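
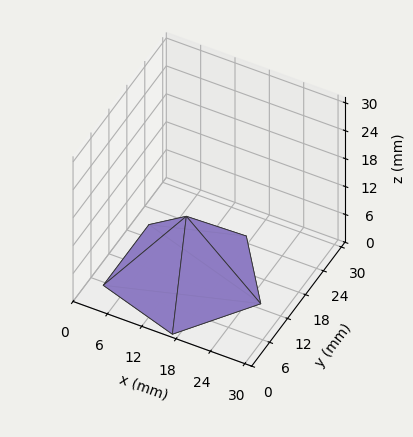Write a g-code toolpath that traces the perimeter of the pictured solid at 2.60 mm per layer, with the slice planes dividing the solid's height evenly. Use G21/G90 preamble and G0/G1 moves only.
Reading the render: the shape is a regular 5-sided pyramid, base circumscribed radius ≈ 13 mm, apex at z ≈ 13 mm (dimensions read to the nearest mm from the axis ticks). For the g-code, the solid's height is divided into equal slices at the stated Δz and each level perimeter traced with G1 moves after a G0 lift.

; perimeter-only toolpath
G21 ; units = mm
G90 ; absolute positioning
G28 ; home
; layer 1
G0 Z2.60
G0 X23.40 Y13.00
G1 X16.22 Y22.89
G1 X4.58 Y19.11
G1 X4.58 Y6.89
G1 X16.22 Y3.11
G1 X23.40 Y13.00
; layer 2
G0 Z5.20
G0 X20.80 Y13.00
G1 X15.41 Y20.42
G1 X6.69 Y17.58
G1 X6.69 Y8.42
G1 X15.41 Y5.58
G1 X20.80 Y13.00
; layer 3
G0 Z7.80
G0 X18.20 Y13.00
G1 X14.61 Y17.94
G1 X8.79 Y16.06
G1 X8.79 Y9.94
G1 X14.61 Y8.06
G1 X18.20 Y13.00
; layer 4
G0 Z10.40
G0 X15.60 Y13.00
G1 X13.80 Y15.47
G1 X10.90 Y14.53
G1 X10.90 Y11.47
G1 X13.80 Y10.53
G1 X15.60 Y13.00
M2 ; end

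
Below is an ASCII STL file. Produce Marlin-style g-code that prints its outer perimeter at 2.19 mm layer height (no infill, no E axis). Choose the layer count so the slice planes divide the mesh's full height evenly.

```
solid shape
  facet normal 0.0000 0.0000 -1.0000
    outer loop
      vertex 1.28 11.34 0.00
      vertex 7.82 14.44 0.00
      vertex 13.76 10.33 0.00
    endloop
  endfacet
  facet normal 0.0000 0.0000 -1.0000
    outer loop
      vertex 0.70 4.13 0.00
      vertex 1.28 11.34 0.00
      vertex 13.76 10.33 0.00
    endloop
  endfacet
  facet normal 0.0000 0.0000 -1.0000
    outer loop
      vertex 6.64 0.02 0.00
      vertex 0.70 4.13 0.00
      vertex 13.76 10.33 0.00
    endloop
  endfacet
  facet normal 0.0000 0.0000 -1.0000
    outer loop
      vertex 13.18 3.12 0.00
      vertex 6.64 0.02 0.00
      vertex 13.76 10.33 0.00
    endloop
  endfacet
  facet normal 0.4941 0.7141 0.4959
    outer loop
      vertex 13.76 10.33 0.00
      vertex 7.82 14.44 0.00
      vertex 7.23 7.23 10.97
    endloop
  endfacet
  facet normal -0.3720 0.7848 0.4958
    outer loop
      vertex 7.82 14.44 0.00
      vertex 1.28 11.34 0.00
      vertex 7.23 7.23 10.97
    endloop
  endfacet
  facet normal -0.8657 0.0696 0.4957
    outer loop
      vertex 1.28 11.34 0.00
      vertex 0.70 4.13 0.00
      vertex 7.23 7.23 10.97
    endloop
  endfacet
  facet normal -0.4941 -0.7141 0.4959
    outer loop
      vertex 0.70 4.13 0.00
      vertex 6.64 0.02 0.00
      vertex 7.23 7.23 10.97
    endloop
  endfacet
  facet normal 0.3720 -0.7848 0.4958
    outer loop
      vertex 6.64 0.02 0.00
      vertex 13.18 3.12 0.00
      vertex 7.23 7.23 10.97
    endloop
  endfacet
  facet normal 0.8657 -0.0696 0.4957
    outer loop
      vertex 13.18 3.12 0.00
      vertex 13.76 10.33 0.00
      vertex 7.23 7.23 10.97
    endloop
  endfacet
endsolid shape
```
; perimeter-only toolpath
G21 ; units = mm
G90 ; absolute positioning
G28 ; home
; layer 1
G0 Z2.19
G0 X12.45 Y9.71
G1 X7.70 Y13.00
G1 X2.47 Y10.52
G1 X2.01 Y4.75
G1 X6.76 Y1.46
G1 X11.99 Y3.94
G1 X12.45 Y9.71
; layer 2
G0 Z4.39
G0 X11.15 Y9.09
G1 X7.58 Y11.56
G1 X3.66 Y9.70
G1 X3.31 Y5.37
G1 X6.88 Y2.90
G1 X10.80 Y4.76
G1 X11.15 Y9.09
; layer 3
G0 Z6.58
G0 X9.84 Y8.47
G1 X7.47 Y10.11
G1 X4.85 Y8.87
G1 X4.62 Y5.99
G1 X6.99 Y4.35
G1 X9.61 Y5.59
G1 X9.84 Y8.47
; layer 4
G0 Z8.78
G0 X8.54 Y7.85
G1 X7.35 Y8.67
G1 X6.04 Y8.05
G1 X5.92 Y6.61
G1 X7.11 Y5.79
G1 X8.42 Y6.41
G1 X8.54 Y7.85
M2 ; end

The solid is a regular 6-sided pyramid, base circumscribed radius ≈ 7.23 mm, apex at z ≈ 11 mm. Slicing at Δz = 2.19 mm — 5 equal slices spanning the solid's height, so layer i sits at z = i·h/5 — gives 4 non-empty perimeters. Each is a 6-segment closed polygon; G0 lifts to the layer z and rapids to the start vertex, then G1 traces the edges. The cross-section shrinks linearly with z (the slice at the apex is degenerate and omitted).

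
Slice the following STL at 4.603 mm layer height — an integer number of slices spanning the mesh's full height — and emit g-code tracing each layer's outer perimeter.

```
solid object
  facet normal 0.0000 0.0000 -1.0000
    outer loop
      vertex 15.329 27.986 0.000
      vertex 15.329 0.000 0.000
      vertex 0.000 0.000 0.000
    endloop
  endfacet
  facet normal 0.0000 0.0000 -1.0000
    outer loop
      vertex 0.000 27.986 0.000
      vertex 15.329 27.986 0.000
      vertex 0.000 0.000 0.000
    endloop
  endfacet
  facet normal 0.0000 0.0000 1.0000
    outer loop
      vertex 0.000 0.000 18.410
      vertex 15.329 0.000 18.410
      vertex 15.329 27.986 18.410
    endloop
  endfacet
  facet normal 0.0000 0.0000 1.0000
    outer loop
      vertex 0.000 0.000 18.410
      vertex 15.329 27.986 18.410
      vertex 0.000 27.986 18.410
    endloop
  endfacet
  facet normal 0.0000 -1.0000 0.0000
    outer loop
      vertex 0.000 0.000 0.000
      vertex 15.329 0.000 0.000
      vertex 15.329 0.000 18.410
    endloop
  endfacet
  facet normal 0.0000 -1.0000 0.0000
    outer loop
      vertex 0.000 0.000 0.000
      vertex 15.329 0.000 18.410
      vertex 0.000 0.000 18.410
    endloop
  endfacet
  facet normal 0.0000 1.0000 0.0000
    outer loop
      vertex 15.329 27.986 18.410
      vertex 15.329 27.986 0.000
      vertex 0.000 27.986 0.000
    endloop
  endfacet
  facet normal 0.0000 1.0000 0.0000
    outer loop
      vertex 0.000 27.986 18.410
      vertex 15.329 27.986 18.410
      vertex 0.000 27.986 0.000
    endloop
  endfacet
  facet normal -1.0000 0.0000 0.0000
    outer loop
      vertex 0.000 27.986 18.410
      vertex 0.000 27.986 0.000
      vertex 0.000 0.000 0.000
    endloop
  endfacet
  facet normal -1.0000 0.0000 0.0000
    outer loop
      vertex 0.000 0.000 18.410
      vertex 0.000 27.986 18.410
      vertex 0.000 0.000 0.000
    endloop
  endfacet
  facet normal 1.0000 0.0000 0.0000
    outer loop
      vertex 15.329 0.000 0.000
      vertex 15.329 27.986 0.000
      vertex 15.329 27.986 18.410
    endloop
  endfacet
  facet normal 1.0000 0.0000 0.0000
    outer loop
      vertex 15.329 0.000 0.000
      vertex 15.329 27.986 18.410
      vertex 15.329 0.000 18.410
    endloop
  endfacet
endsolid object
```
; perimeter-only toolpath
G21 ; units = mm
G90 ; absolute positioning
G28 ; home
; layer 1
G0 Z4.603
G0 X0.000 Y0.000
G1 X15.329 Y0.000
G1 X15.329 Y27.986
G1 X0.000 Y27.986
G1 X0.000 Y0.000
; layer 2
G0 Z9.205
G0 X0.000 Y0.000
G1 X15.329 Y0.000
G1 X15.329 Y27.986
G1 X0.000 Y27.986
G1 X0.000 Y0.000
; layer 3
G0 Z13.808
G0 X0.000 Y0.000
G1 X15.329 Y0.000
G1 X15.329 Y27.986
G1 X0.000 Y27.986
G1 X0.000 Y0.000
; layer 4
G0 Z18.410
G0 X0.000 Y0.000
G1 X15.329 Y0.000
G1 X15.329 Y27.986
G1 X0.000 Y27.986
G1 X0.000 Y0.000
M2 ; end

The solid is a rectangular box, roughly 15.3 × 28 mm footprint and 18.4 mm tall. Slicing at Δz = 4.603 mm — 4 equal slices spanning the solid's height, so layer i sits at z = i·h/4 — gives 4 non-empty perimeters. Each is a 4-segment closed polygon; G0 lifts to the layer z and rapids to the start vertex, then G1 traces the edges.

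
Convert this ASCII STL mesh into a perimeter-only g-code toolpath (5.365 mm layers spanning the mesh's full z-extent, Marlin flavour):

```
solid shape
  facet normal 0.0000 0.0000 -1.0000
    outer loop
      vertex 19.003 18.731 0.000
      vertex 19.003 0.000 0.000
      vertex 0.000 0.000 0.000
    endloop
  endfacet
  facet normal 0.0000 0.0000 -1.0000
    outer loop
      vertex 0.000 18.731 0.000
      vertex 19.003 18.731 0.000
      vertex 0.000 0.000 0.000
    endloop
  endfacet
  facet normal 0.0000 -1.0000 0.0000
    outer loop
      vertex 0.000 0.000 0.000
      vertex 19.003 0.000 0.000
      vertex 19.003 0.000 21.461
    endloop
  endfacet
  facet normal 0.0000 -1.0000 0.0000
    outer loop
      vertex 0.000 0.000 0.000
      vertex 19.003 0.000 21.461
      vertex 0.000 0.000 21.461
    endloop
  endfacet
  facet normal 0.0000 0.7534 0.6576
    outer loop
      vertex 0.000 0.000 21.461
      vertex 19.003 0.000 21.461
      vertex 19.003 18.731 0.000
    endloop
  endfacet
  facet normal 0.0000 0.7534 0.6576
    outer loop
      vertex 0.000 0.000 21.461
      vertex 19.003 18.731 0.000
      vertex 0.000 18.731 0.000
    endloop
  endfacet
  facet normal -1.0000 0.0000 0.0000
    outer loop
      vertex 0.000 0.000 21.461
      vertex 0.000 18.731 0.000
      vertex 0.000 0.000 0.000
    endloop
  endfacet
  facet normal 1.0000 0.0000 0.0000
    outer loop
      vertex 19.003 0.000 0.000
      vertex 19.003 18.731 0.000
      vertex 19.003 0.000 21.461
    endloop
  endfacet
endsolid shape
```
; perimeter-only toolpath
G21 ; units = mm
G90 ; absolute positioning
G28 ; home
; layer 1
G0 Z5.365
G0 X0.000 Y0.000
G1 X19.003 Y0.000
G1 X19.003 Y14.048
G1 X0.000 Y14.048
G1 X0.000 Y0.000
; layer 2
G0 Z10.730
G0 X0.000 Y0.000
G1 X19.003 Y0.000
G1 X19.003 Y9.366
G1 X0.000 Y9.366
G1 X0.000 Y0.000
; layer 3
G0 Z16.096
G0 X0.000 Y0.000
G1 X19.003 Y0.000
G1 X19.003 Y4.683
G1 X0.000 Y4.683
G1 X0.000 Y0.000
M2 ; end

The solid is a wedge (ramp): 19 × 18.7 mm base, rising to 21.5 mm along the y=0 edge and sloping linearly to z=0 at y=18.7. Slicing at Δz = 5.365 mm — 4 equal slices spanning the solid's height, so layer i sits at z = i·h/4 — gives 3 non-empty perimeters. Each is a 4-segment closed polygon; G0 lifts to the layer z and rapids to the start vertex, then G1 traces the edges. The cross-section shrinks linearly with z (the slice at the apex is degenerate and omitted).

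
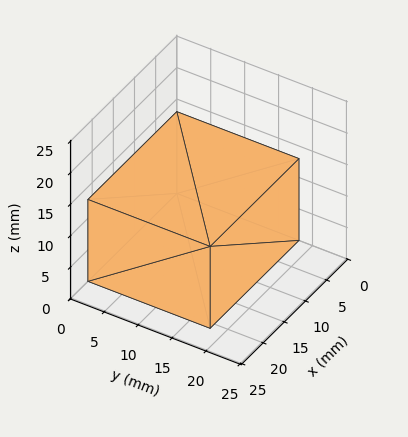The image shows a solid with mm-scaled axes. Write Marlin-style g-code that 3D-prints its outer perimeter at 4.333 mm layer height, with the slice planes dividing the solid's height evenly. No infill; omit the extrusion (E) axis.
Reading the render: the shape is a rectangular box, roughly 21 × 18 mm footprint and 13 mm tall (dimensions read to the nearest mm from the axis ticks). For the g-code, the solid's height is divided into equal slices at the stated Δz and each level perimeter traced with G1 moves after a G0 lift.

; perimeter-only toolpath
G21 ; units = mm
G90 ; absolute positioning
G28 ; home
; layer 1
G0 Z4.333
G0 X0.000 Y0.000
G1 X21.000 Y0.000
G1 X21.000 Y18.000
G1 X0.000 Y18.000
G1 X0.000 Y0.000
; layer 2
G0 Z8.667
G0 X0.000 Y0.000
G1 X21.000 Y0.000
G1 X21.000 Y18.000
G1 X0.000 Y18.000
G1 X0.000 Y0.000
; layer 3
G0 Z13.000
G0 X0.000 Y0.000
G1 X21.000 Y0.000
G1 X21.000 Y18.000
G1 X0.000 Y18.000
G1 X0.000 Y0.000
M2 ; end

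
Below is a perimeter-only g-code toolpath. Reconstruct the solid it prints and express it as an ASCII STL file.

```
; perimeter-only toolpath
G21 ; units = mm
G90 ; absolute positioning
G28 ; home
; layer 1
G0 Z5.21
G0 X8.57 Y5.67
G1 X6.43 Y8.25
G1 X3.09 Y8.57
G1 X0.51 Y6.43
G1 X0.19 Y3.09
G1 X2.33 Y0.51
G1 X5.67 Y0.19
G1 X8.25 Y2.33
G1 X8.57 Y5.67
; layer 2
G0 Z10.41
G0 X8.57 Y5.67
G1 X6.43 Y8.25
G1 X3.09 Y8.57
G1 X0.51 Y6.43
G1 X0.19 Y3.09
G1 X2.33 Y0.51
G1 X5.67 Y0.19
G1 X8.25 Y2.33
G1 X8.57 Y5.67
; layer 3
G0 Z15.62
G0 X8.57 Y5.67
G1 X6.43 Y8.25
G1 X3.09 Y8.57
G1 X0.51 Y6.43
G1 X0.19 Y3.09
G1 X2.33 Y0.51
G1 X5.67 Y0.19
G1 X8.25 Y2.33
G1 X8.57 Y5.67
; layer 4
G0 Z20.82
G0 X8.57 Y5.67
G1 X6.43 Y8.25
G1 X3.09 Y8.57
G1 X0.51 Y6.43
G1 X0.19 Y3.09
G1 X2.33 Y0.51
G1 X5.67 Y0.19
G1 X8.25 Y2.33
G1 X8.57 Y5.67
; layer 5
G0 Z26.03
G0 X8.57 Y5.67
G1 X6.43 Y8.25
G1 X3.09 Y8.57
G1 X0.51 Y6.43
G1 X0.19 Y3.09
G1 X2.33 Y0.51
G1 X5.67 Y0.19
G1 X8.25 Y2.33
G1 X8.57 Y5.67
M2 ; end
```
solid part
  facet normal 0.0000 0.0000 -1.0000
    outer loop
      vertex 3.09 8.57 0.00
      vertex 6.43 8.25 0.00
      vertex 8.57 5.67 0.00
    endloop
  endfacet
  facet normal 0.0000 0.0000 -1.0000
    outer loop
      vertex 0.51 6.43 0.00
      vertex 3.09 8.57 0.00
      vertex 8.57 5.67 0.00
    endloop
  endfacet
  facet normal 0.0000 0.0000 -1.0000
    outer loop
      vertex 0.19 3.09 0.00
      vertex 0.51 6.43 0.00
      vertex 8.57 5.67 0.00
    endloop
  endfacet
  facet normal 0.0000 0.0000 -1.0000
    outer loop
      vertex 2.33 0.51 0.00
      vertex 0.19 3.09 0.00
      vertex 8.57 5.67 0.00
    endloop
  endfacet
  facet normal 0.0000 0.0000 -1.0000
    outer loop
      vertex 5.67 0.19 0.00
      vertex 2.33 0.51 0.00
      vertex 8.57 5.67 0.00
    endloop
  endfacet
  facet normal 0.0000 0.0000 -1.0000
    outer loop
      vertex 8.25 2.33 0.00
      vertex 5.67 0.19 0.00
      vertex 8.57 5.67 0.00
    endloop
  endfacet
  facet normal 0.0000 0.0000 1.0000
    outer loop
      vertex 8.57 5.67 26.03
      vertex 6.43 8.25 26.03
      vertex 3.09 8.57 26.03
    endloop
  endfacet
  facet normal 0.0000 0.0000 1.0000
    outer loop
      vertex 8.57 5.67 26.03
      vertex 3.09 8.57 26.03
      vertex 0.51 6.43 26.03
    endloop
  endfacet
  facet normal 0.0000 0.0000 1.0000
    outer loop
      vertex 8.57 5.67 26.03
      vertex 0.51 6.43 26.03
      vertex 0.19 3.09 26.03
    endloop
  endfacet
  facet normal 0.0000 0.0000 1.0000
    outer loop
      vertex 8.57 5.67 26.03
      vertex 0.19 3.09 26.03
      vertex 2.33 0.51 26.03
    endloop
  endfacet
  facet normal 0.0000 0.0000 1.0000
    outer loop
      vertex 8.57 5.67 26.03
      vertex 2.33 0.51 26.03
      vertex 5.67 0.19 26.03
    endloop
  endfacet
  facet normal 0.0000 0.0000 1.0000
    outer loop
      vertex 8.57 5.67 26.03
      vertex 5.67 0.19 26.03
      vertex 8.25 2.33 26.03
    endloop
  endfacet
  facet normal 0.7697 0.6384 0.0000
    outer loop
      vertex 8.57 5.67 0.00
      vertex 6.43 8.25 0.00
      vertex 6.43 8.25 26.03
    endloop
  endfacet
  facet normal 0.7697 0.6384 0.0000
    outer loop
      vertex 8.57 5.67 0.00
      vertex 6.43 8.25 26.03
      vertex 8.57 5.67 26.03
    endloop
  endfacet
  facet normal 0.0954 0.9954 0.0000
    outer loop
      vertex 6.43 8.25 0.00
      vertex 3.09 8.57 0.00
      vertex 3.09 8.57 26.03
    endloop
  endfacet
  facet normal 0.0954 0.9954 0.0000
    outer loop
      vertex 6.43 8.25 0.00
      vertex 3.09 8.57 26.03
      vertex 6.43 8.25 26.03
    endloop
  endfacet
  facet normal -0.6384 0.7697 0.0000
    outer loop
      vertex 3.09 8.57 0.00
      vertex 0.51 6.43 0.00
      vertex 0.51 6.43 26.03
    endloop
  endfacet
  facet normal -0.6384 0.7697 0.0000
    outer loop
      vertex 3.09 8.57 0.00
      vertex 0.51 6.43 26.03
      vertex 3.09 8.57 26.03
    endloop
  endfacet
  facet normal -0.9954 0.0954 0.0000
    outer loop
      vertex 0.51 6.43 0.00
      vertex 0.19 3.09 0.00
      vertex 0.19 3.09 26.03
    endloop
  endfacet
  facet normal -0.9954 0.0954 0.0000
    outer loop
      vertex 0.51 6.43 0.00
      vertex 0.19 3.09 26.03
      vertex 0.51 6.43 26.03
    endloop
  endfacet
  facet normal -0.7697 -0.6384 0.0000
    outer loop
      vertex 0.19 3.09 0.00
      vertex 2.33 0.51 0.00
      vertex 2.33 0.51 26.03
    endloop
  endfacet
  facet normal -0.7697 -0.6384 0.0000
    outer loop
      vertex 0.19 3.09 0.00
      vertex 2.33 0.51 26.03
      vertex 0.19 3.09 26.03
    endloop
  endfacet
  facet normal -0.0954 -0.9954 0.0000
    outer loop
      vertex 2.33 0.51 0.00
      vertex 5.67 0.19 0.00
      vertex 5.67 0.19 26.03
    endloop
  endfacet
  facet normal -0.0954 -0.9954 0.0000
    outer loop
      vertex 2.33 0.51 0.00
      vertex 5.67 0.19 26.03
      vertex 2.33 0.51 26.03
    endloop
  endfacet
  facet normal 0.6384 -0.7697 0.0000
    outer loop
      vertex 5.67 0.19 0.00
      vertex 8.25 2.33 0.00
      vertex 8.25 2.33 26.03
    endloop
  endfacet
  facet normal 0.6384 -0.7697 0.0000
    outer loop
      vertex 5.67 0.19 0.00
      vertex 8.25 2.33 26.03
      vertex 5.67 0.19 26.03
    endloop
  endfacet
  facet normal 0.9954 -0.0954 0.0000
    outer loop
      vertex 8.25 2.33 0.00
      vertex 8.57 5.67 0.00
      vertex 8.57 5.67 26.03
    endloop
  endfacet
  facet normal 0.9954 -0.0954 0.0000
    outer loop
      vertex 8.25 2.33 0.00
      vertex 8.57 5.67 26.03
      vertex 8.25 2.33 26.03
    endloop
  endfacet
endsolid part

The G0 Z moves step by Δz≈5.21 mm. Every layer's G1 loop is the same polygon, so the solid is a straight extrusion of it from z=0 to z≈26. Closing with flat bottom and top caps and triangulating gives 28 facets — a regular 8-sided prism (a cylinder approximated with 8 flat sides), circumscribed radius ≈ 4.38 mm, height ≈ 26 mm.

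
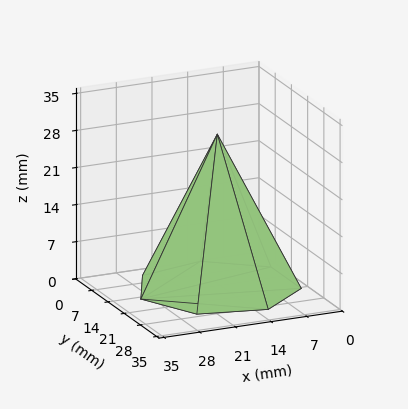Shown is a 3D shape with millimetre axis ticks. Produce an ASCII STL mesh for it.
Reading the render: the shape is a regular 7-sided pyramid, base circumscribed radius ≈ 15 mm, apex at z ≈ 29 mm (dimensions read to the nearest mm from the axis ticks). For the STL, each face is triangulated and given an outward normal.

solid part
  facet normal 0.0000 0.0000 -1.0000
    outer loop
      vertex 11.662 29.624 0.000
      vertex 24.352 26.727 0.000
      vertex 30.000 15.000 0.000
    endloop
  endfacet
  facet normal 0.0000 0.0000 -1.0000
    outer loop
      vertex 1.485 21.508 0.000
      vertex 11.662 29.624 0.000
      vertex 30.000 15.000 0.000
    endloop
  endfacet
  facet normal 0.0000 0.0000 -1.0000
    outer loop
      vertex 1.485 8.492 0.000
      vertex 1.485 21.508 0.000
      vertex 30.000 15.000 0.000
    endloop
  endfacet
  facet normal 0.0000 0.0000 -1.0000
    outer loop
      vertex 11.662 0.376 0.000
      vertex 1.485 8.492 0.000
      vertex 30.000 15.000 0.000
    endloop
  endfacet
  facet normal 0.0000 0.0000 -1.0000
    outer loop
      vertex 24.352 3.273 0.000
      vertex 11.662 0.376 0.000
      vertex 30.000 15.000 0.000
    endloop
  endfacet
  facet normal 0.8166 0.3933 0.4224
    outer loop
      vertex 30.000 15.000 0.000
      vertex 24.352 26.727 0.000
      vertex 15.000 15.000 29.000
    endloop
  endfacet
  facet normal 0.2017 0.8837 0.4224
    outer loop
      vertex 24.352 26.727 0.000
      vertex 11.662 29.624 0.000
      vertex 15.000 15.000 29.000
    endloop
  endfacet
  facet normal -0.5651 0.7087 0.4224
    outer loop
      vertex 11.662 29.624 0.000
      vertex 1.485 21.508 0.000
      vertex 15.000 15.000 29.000
    endloop
  endfacet
  facet normal -0.9064 0.0000 0.4224
    outer loop
      vertex 1.485 21.508 0.000
      vertex 1.485 8.492 0.000
      vertex 15.000 15.000 29.000
    endloop
  endfacet
  facet normal -0.5651 -0.7087 0.4224
    outer loop
      vertex 1.485 8.492 0.000
      vertex 11.662 0.376 0.000
      vertex 15.000 15.000 29.000
    endloop
  endfacet
  facet normal 0.2017 -0.8837 0.4224
    outer loop
      vertex 11.662 0.376 0.000
      vertex 24.352 3.273 0.000
      vertex 15.000 15.000 29.000
    endloop
  endfacet
  facet normal 0.8166 -0.3933 0.4224
    outer loop
      vertex 24.352 3.273 0.000
      vertex 30.000 15.000 0.000
      vertex 15.000 15.000 29.000
    endloop
  endfacet
endsolid part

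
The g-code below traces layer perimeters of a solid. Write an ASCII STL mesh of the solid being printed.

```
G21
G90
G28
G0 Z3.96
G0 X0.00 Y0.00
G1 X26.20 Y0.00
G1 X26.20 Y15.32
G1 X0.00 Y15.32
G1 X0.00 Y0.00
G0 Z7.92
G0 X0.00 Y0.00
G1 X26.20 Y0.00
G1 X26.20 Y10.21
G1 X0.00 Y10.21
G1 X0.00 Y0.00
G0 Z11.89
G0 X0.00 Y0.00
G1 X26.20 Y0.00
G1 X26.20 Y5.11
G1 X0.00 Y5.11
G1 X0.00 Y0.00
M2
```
solid part
  facet normal 0.0000 0.0000 -1.0000
    outer loop
      vertex 26.20 20.42 0.00
      vertex 26.20 0.00 0.00
      vertex 0.00 0.00 0.00
    endloop
  endfacet
  facet normal 0.0000 0.0000 -1.0000
    outer loop
      vertex 0.00 20.42 0.00
      vertex 26.20 20.42 0.00
      vertex 0.00 0.00 0.00
    endloop
  endfacet
  facet normal 0.0000 -1.0000 0.0000
    outer loop
      vertex 0.00 0.00 0.00
      vertex 26.20 0.00 0.00
      vertex 26.20 0.00 15.85
    endloop
  endfacet
  facet normal 0.0000 -1.0000 0.0000
    outer loop
      vertex 0.00 0.00 0.00
      vertex 26.20 0.00 15.85
      vertex 0.00 0.00 15.85
    endloop
  endfacet
  facet normal 0.0000 0.6132 0.7900
    outer loop
      vertex 0.00 0.00 15.85
      vertex 26.20 0.00 15.85
      vertex 26.20 20.42 0.00
    endloop
  endfacet
  facet normal 0.0000 0.6132 0.7900
    outer loop
      vertex 0.00 0.00 15.85
      vertex 26.20 20.42 0.00
      vertex 0.00 20.42 0.00
    endloop
  endfacet
  facet normal -1.0000 0.0000 0.0000
    outer loop
      vertex 0.00 0.00 15.85
      vertex 0.00 20.42 0.00
      vertex 0.00 0.00 0.00
    endloop
  endfacet
  facet normal 1.0000 0.0000 0.0000
    outer loop
      vertex 26.20 0.00 0.00
      vertex 26.20 20.42 0.00
      vertex 26.20 0.00 15.85
    endloop
  endfacet
endsolid part

The G0 Z moves step by Δz≈3.96 mm. The G1 loops shrink linearly with z, so the solid tapers from its base footprint up to z≈15.8. Closing with a flat bottom cap and the tapered top and triangulating gives 8 facets — a wedge (ramp): 26.2 × 20.4 mm base, rising to 15.8 mm along the y=0 edge and sloping linearly to z=0 at y=20.4.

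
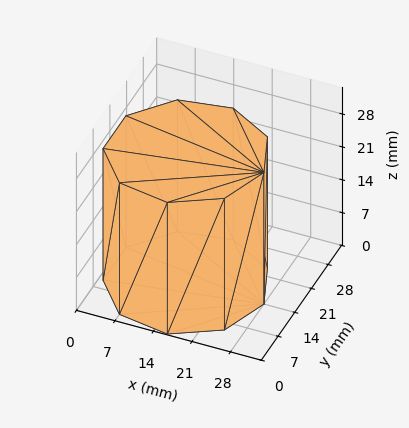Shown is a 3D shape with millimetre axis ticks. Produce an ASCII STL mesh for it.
Reading the render: the shape is a regular 9-sided prism (a cylinder approximated with 9 flat sides), circumscribed radius ≈ 14 mm, height ≈ 28 mm (dimensions read to the nearest mm from the axis ticks). For the STL, each face is triangulated and given an outward normal.

solid part
  facet normal 0.0000 0.0000 -1.0000
    outer loop
      vertex 16.431 27.787 0.000
      vertex 24.725 22.999 0.000
      vertex 28.000 14.000 0.000
    endloop
  endfacet
  facet normal 0.0000 0.0000 -1.0000
    outer loop
      vertex 7.000 26.124 0.000
      vertex 16.431 27.787 0.000
      vertex 28.000 14.000 0.000
    endloop
  endfacet
  facet normal 0.0000 0.0000 -1.0000
    outer loop
      vertex 0.844 18.788 0.000
      vertex 7.000 26.124 0.000
      vertex 28.000 14.000 0.000
    endloop
  endfacet
  facet normal 0.0000 0.0000 -1.0000
    outer loop
      vertex 0.844 9.212 0.000
      vertex 0.844 18.788 0.000
      vertex 28.000 14.000 0.000
    endloop
  endfacet
  facet normal 0.0000 0.0000 -1.0000
    outer loop
      vertex 7.000 1.876 0.000
      vertex 0.844 9.212 0.000
      vertex 28.000 14.000 0.000
    endloop
  endfacet
  facet normal 0.0000 0.0000 -1.0000
    outer loop
      vertex 16.431 0.213 0.000
      vertex 7.000 1.876 0.000
      vertex 28.000 14.000 0.000
    endloop
  endfacet
  facet normal 0.0000 0.0000 -1.0000
    outer loop
      vertex 24.725 5.001 0.000
      vertex 16.431 0.213 0.000
      vertex 28.000 14.000 0.000
    endloop
  endfacet
  facet normal 0.0000 0.0000 1.0000
    outer loop
      vertex 28.000 14.000 28.000
      vertex 24.725 22.999 28.000
      vertex 16.431 27.787 28.000
    endloop
  endfacet
  facet normal 0.0000 0.0000 1.0000
    outer loop
      vertex 28.000 14.000 28.000
      vertex 16.431 27.787 28.000
      vertex 7.000 26.124 28.000
    endloop
  endfacet
  facet normal 0.0000 0.0000 1.0000
    outer loop
      vertex 28.000 14.000 28.000
      vertex 7.000 26.124 28.000
      vertex 0.844 18.788 28.000
    endloop
  endfacet
  facet normal 0.0000 0.0000 1.0000
    outer loop
      vertex 28.000 14.000 28.000
      vertex 0.844 18.788 28.000
      vertex 0.844 9.212 28.000
    endloop
  endfacet
  facet normal 0.0000 0.0000 1.0000
    outer loop
      vertex 28.000 14.000 28.000
      vertex 0.844 9.212 28.000
      vertex 7.000 1.876 28.000
    endloop
  endfacet
  facet normal 0.0000 0.0000 1.0000
    outer loop
      vertex 28.000 14.000 28.000
      vertex 7.000 1.876 28.000
      vertex 16.431 0.213 28.000
    endloop
  endfacet
  facet normal 0.0000 0.0000 1.0000
    outer loop
      vertex 28.000 14.000 28.000
      vertex 16.431 0.213 28.000
      vertex 24.725 5.001 28.000
    endloop
  endfacet
  facet normal 0.9397 0.3420 0.0000
    outer loop
      vertex 28.000 14.000 0.000
      vertex 24.725 22.999 0.000
      vertex 24.725 22.999 28.000
    endloop
  endfacet
  facet normal 0.9397 0.3420 0.0000
    outer loop
      vertex 28.000 14.000 0.000
      vertex 24.725 22.999 28.000
      vertex 28.000 14.000 28.000
    endloop
  endfacet
  facet normal 0.5000 0.8660 0.0000
    outer loop
      vertex 24.725 22.999 0.000
      vertex 16.431 27.787 0.000
      vertex 16.431 27.787 28.000
    endloop
  endfacet
  facet normal 0.5000 0.8660 0.0000
    outer loop
      vertex 24.725 22.999 0.000
      vertex 16.431 27.787 28.000
      vertex 24.725 22.999 28.000
    endloop
  endfacet
  facet normal -0.1737 0.9848 0.0000
    outer loop
      vertex 16.431 27.787 0.000
      vertex 7.000 26.124 0.000
      vertex 7.000 26.124 28.000
    endloop
  endfacet
  facet normal -0.1737 0.9848 0.0000
    outer loop
      vertex 16.431 27.787 0.000
      vertex 7.000 26.124 28.000
      vertex 16.431 27.787 28.000
    endloop
  endfacet
  facet normal -0.7660 0.6428 0.0000
    outer loop
      vertex 7.000 26.124 0.000
      vertex 0.844 18.788 0.000
      vertex 0.844 18.788 28.000
    endloop
  endfacet
  facet normal -0.7660 0.6428 0.0000
    outer loop
      vertex 7.000 26.124 0.000
      vertex 0.844 18.788 28.000
      vertex 7.000 26.124 28.000
    endloop
  endfacet
  facet normal -1.0000 0.0000 0.0000
    outer loop
      vertex 0.844 18.788 0.000
      vertex 0.844 9.212 0.000
      vertex 0.844 9.212 28.000
    endloop
  endfacet
  facet normal -1.0000 0.0000 0.0000
    outer loop
      vertex 0.844 18.788 0.000
      vertex 0.844 9.212 28.000
      vertex 0.844 18.788 28.000
    endloop
  endfacet
  facet normal -0.7660 -0.6428 0.0000
    outer loop
      vertex 0.844 9.212 0.000
      vertex 7.000 1.876 0.000
      vertex 7.000 1.876 28.000
    endloop
  endfacet
  facet normal -0.7660 -0.6428 0.0000
    outer loop
      vertex 0.844 9.212 0.000
      vertex 7.000 1.876 28.000
      vertex 0.844 9.212 28.000
    endloop
  endfacet
  facet normal -0.1737 -0.9848 0.0000
    outer loop
      vertex 7.000 1.876 0.000
      vertex 16.431 0.213 0.000
      vertex 16.431 0.213 28.000
    endloop
  endfacet
  facet normal -0.1737 -0.9848 0.0000
    outer loop
      vertex 7.000 1.876 0.000
      vertex 16.431 0.213 28.000
      vertex 7.000 1.876 28.000
    endloop
  endfacet
  facet normal 0.5000 -0.8660 0.0000
    outer loop
      vertex 16.431 0.213 0.000
      vertex 24.725 5.001 0.000
      vertex 24.725 5.001 28.000
    endloop
  endfacet
  facet normal 0.5000 -0.8660 0.0000
    outer loop
      vertex 16.431 0.213 0.000
      vertex 24.725 5.001 28.000
      vertex 16.431 0.213 28.000
    endloop
  endfacet
  facet normal 0.9397 -0.3420 0.0000
    outer loop
      vertex 24.725 5.001 0.000
      vertex 28.000 14.000 0.000
      vertex 28.000 14.000 28.000
    endloop
  endfacet
  facet normal 0.9397 -0.3420 0.0000
    outer loop
      vertex 24.725 5.001 0.000
      vertex 28.000 14.000 28.000
      vertex 24.725 5.001 28.000
    endloop
  endfacet
endsolid part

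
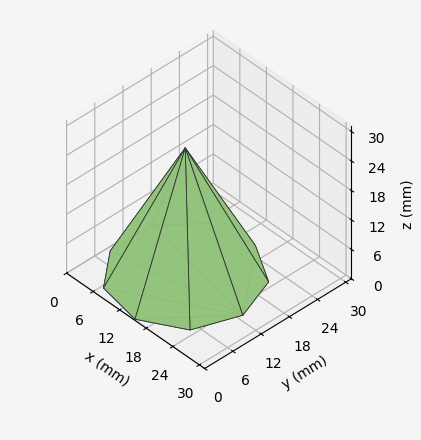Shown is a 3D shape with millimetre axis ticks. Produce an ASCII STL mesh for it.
Reading the render: the shape is a regular 9-sided pyramid, base circumscribed radius ≈ 13 mm, apex at z ≈ 26 mm (dimensions read to the nearest mm from the axis ticks). For the STL, each face is triangulated and given an outward normal.

solid part
  facet normal 0.0000 0.0000 -1.0000
    outer loop
      vertex 15.26 25.80 0.00
      vertex 22.96 21.36 0.00
      vertex 26.00 13.00 0.00
    endloop
  endfacet
  facet normal 0.0000 0.0000 -1.0000
    outer loop
      vertex 6.50 24.26 0.00
      vertex 15.26 25.80 0.00
      vertex 26.00 13.00 0.00
    endloop
  endfacet
  facet normal 0.0000 0.0000 -1.0000
    outer loop
      vertex 0.78 17.45 0.00
      vertex 6.50 24.26 0.00
      vertex 26.00 13.00 0.00
    endloop
  endfacet
  facet normal 0.0000 0.0000 -1.0000
    outer loop
      vertex 0.78 8.55 0.00
      vertex 0.78 17.45 0.00
      vertex 26.00 13.00 0.00
    endloop
  endfacet
  facet normal 0.0000 0.0000 -1.0000
    outer loop
      vertex 6.50 1.74 0.00
      vertex 0.78 8.55 0.00
      vertex 26.00 13.00 0.00
    endloop
  endfacet
  facet normal 0.0000 0.0000 -1.0000
    outer loop
      vertex 15.26 0.20 0.00
      vertex 6.50 1.74 0.00
      vertex 26.00 13.00 0.00
    endloop
  endfacet
  facet normal 0.0000 0.0000 -1.0000
    outer loop
      vertex 22.96 4.64 0.00
      vertex 15.26 0.20 0.00
      vertex 26.00 13.00 0.00
    endloop
  endfacet
  facet normal 0.8506 0.3093 0.4253
    outer loop
      vertex 26.00 13.00 0.00
      vertex 22.96 21.36 0.00
      vertex 13.00 13.00 26.00
    endloop
  endfacet
  facet normal 0.4521 0.7840 0.4253
    outer loop
      vertex 22.96 21.36 0.00
      vertex 15.26 25.80 0.00
      vertex 13.00 13.00 26.00
    endloop
  endfacet
  facet normal -0.1567 0.8914 0.4252
    outer loop
      vertex 15.26 25.80 0.00
      vertex 6.50 24.26 0.00
      vertex 13.00 13.00 26.00
    endloop
  endfacet
  facet normal -0.6930 0.5821 0.4253
    outer loop
      vertex 6.50 24.26 0.00
      vertex 0.78 17.45 0.00
      vertex 13.00 13.00 26.00
    endloop
  endfacet
  facet normal -0.9050 0.0000 0.4254
    outer loop
      vertex 0.78 17.45 0.00
      vertex 0.78 8.55 0.00
      vertex 13.00 13.00 26.00
    endloop
  endfacet
  facet normal -0.6930 -0.5821 0.4253
    outer loop
      vertex 0.78 8.55 0.00
      vertex 6.50 1.74 0.00
      vertex 13.00 13.00 26.00
    endloop
  endfacet
  facet normal -0.1567 -0.8914 0.4252
    outer loop
      vertex 6.50 1.74 0.00
      vertex 15.26 0.20 0.00
      vertex 13.00 13.00 26.00
    endloop
  endfacet
  facet normal 0.4521 -0.7840 0.4253
    outer loop
      vertex 15.26 0.20 0.00
      vertex 22.96 4.64 0.00
      vertex 13.00 13.00 26.00
    endloop
  endfacet
  facet normal 0.8506 -0.3093 0.4253
    outer loop
      vertex 22.96 4.64 0.00
      vertex 26.00 13.00 0.00
      vertex 13.00 13.00 26.00
    endloop
  endfacet
endsolid part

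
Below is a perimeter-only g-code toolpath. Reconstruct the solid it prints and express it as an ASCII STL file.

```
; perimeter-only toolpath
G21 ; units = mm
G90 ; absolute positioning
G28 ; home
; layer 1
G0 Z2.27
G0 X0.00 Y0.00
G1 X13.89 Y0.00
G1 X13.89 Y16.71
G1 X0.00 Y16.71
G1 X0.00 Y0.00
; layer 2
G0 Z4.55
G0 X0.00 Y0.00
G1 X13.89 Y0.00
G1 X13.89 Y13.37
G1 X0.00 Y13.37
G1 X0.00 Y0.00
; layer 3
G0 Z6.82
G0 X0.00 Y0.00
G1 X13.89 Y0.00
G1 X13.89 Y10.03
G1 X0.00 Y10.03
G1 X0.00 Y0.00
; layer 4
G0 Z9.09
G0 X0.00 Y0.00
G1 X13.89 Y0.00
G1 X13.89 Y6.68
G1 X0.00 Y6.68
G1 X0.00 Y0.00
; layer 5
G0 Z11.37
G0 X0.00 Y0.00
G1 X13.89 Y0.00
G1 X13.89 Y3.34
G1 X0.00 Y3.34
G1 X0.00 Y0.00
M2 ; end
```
solid part
  facet normal 0.0000 0.0000 -1.0000
    outer loop
      vertex 13.89 20.05 0.00
      vertex 13.89 0.00 0.00
      vertex 0.00 0.00 0.00
    endloop
  endfacet
  facet normal 0.0000 0.0000 -1.0000
    outer loop
      vertex 0.00 20.05 0.00
      vertex 13.89 20.05 0.00
      vertex 0.00 0.00 0.00
    endloop
  endfacet
  facet normal 0.0000 -1.0000 0.0000
    outer loop
      vertex 0.00 0.00 0.00
      vertex 13.89 0.00 0.00
      vertex 13.89 0.00 13.64
    endloop
  endfacet
  facet normal 0.0000 -1.0000 0.0000
    outer loop
      vertex 0.00 0.00 0.00
      vertex 13.89 0.00 13.64
      vertex 0.00 0.00 13.64
    endloop
  endfacet
  facet normal 0.0000 0.5625 0.8268
    outer loop
      vertex 0.00 0.00 13.64
      vertex 13.89 0.00 13.64
      vertex 13.89 20.05 0.00
    endloop
  endfacet
  facet normal 0.0000 0.5625 0.8268
    outer loop
      vertex 0.00 0.00 13.64
      vertex 13.89 20.05 0.00
      vertex 0.00 20.05 0.00
    endloop
  endfacet
  facet normal -1.0000 0.0000 0.0000
    outer loop
      vertex 0.00 0.00 13.64
      vertex 0.00 20.05 0.00
      vertex 0.00 0.00 0.00
    endloop
  endfacet
  facet normal 1.0000 0.0000 0.0000
    outer loop
      vertex 13.89 0.00 0.00
      vertex 13.89 20.05 0.00
      vertex 13.89 0.00 13.64
    endloop
  endfacet
endsolid part

The G0 Z moves step by Δz≈2.27 mm. The G1 loops shrink linearly with z, so the solid tapers from its base footprint up to z≈13.6. Closing with a flat bottom cap and the tapered top and triangulating gives 8 facets — a wedge (ramp): 13.9 × 20.1 mm base, rising to 13.6 mm along the y=0 edge and sloping linearly to z=0 at y=20.1.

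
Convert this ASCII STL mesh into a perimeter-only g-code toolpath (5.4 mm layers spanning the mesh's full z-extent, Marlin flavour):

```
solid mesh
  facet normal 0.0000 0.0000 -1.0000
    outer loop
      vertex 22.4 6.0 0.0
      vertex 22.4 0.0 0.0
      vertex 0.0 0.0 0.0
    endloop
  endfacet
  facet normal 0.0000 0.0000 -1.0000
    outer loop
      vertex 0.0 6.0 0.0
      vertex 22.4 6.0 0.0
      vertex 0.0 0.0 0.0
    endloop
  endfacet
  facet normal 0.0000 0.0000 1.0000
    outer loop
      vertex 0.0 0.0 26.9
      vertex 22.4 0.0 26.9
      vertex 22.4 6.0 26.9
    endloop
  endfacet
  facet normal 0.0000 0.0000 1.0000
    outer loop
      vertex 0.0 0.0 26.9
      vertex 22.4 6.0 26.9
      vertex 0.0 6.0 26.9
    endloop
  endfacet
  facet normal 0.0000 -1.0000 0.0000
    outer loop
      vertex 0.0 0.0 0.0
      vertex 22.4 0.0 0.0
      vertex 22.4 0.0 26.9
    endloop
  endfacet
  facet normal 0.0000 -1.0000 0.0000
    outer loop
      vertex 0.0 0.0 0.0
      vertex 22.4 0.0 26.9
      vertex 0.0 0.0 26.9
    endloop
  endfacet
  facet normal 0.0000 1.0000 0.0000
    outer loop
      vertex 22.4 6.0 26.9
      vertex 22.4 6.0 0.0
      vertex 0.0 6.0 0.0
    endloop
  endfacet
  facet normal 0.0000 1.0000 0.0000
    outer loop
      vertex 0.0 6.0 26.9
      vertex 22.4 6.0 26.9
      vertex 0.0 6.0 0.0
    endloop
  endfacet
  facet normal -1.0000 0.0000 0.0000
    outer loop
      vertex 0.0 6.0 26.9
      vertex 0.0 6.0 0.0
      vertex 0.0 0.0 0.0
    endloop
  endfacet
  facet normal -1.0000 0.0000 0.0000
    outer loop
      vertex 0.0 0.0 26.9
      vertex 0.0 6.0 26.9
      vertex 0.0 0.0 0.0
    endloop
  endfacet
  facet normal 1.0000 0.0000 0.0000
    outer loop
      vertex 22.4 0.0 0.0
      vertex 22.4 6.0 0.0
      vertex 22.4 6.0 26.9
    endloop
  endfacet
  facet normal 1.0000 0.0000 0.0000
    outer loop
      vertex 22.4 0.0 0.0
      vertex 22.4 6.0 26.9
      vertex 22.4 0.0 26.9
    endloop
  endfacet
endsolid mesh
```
; perimeter-only toolpath
G21 ; units = mm
G90 ; absolute positioning
G28 ; home
; layer 1
G0 Z5.4
G0 X0.0 Y0.0
G1 X22.4 Y0.0
G1 X22.4 Y6.0
G1 X0.0 Y6.0
G1 X0.0 Y0.0
; layer 2
G0 Z10.8
G0 X0.0 Y0.0
G1 X22.4 Y0.0
G1 X22.4 Y6.0
G1 X0.0 Y6.0
G1 X0.0 Y0.0
; layer 3
G0 Z16.1
G0 X0.0 Y0.0
G1 X22.4 Y0.0
G1 X22.4 Y6.0
G1 X0.0 Y6.0
G1 X0.0 Y0.0
; layer 4
G0 Z21.5
G0 X0.0 Y0.0
G1 X22.4 Y0.0
G1 X22.4 Y6.0
G1 X0.0 Y6.0
G1 X0.0 Y0.0
; layer 5
G0 Z26.9
G0 X0.0 Y0.0
G1 X22.4 Y0.0
G1 X22.4 Y6.0
G1 X0.0 Y6.0
G1 X0.0 Y0.0
M2 ; end

The solid is a rectangular box, roughly 22.4 × 6 mm footprint and 26.9 mm tall. Slicing at Δz = 5.4 mm — 5 equal slices spanning the solid's height, so layer i sits at z = i·h/5 — gives 5 non-empty perimeters. Each is a 4-segment closed polygon; G0 lifts to the layer z and rapids to the start vertex, then G1 traces the edges.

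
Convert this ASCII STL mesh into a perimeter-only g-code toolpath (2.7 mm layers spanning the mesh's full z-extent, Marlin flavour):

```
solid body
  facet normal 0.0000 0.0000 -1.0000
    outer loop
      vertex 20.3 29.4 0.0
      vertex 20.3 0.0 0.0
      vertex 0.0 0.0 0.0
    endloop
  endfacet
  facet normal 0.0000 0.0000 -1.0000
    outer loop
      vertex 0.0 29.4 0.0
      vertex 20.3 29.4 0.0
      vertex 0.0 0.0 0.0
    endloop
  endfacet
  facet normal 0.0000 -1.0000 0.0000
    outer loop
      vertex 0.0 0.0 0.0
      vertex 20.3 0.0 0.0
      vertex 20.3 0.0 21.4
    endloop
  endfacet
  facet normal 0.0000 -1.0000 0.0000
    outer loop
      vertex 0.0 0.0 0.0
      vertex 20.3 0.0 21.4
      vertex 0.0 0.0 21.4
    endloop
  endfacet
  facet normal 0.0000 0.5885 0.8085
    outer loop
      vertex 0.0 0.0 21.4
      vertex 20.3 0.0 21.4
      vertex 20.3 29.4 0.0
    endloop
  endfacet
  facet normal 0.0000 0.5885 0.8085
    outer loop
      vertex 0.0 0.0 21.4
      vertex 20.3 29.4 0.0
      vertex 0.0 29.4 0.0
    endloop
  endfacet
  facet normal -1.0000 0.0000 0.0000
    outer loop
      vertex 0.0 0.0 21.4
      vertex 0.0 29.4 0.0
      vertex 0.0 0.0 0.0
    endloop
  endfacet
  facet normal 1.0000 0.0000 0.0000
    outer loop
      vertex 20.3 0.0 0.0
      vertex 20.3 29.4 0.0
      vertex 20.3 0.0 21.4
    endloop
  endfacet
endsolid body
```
; perimeter-only toolpath
G21 ; units = mm
G90 ; absolute positioning
G28 ; home
; layer 1
G0 Z2.7
G0 X0.0 Y0.0
G1 X20.3 Y0.0
G1 X20.3 Y25.7
G1 X0.0 Y25.7
G1 X0.0 Y0.0
; layer 2
G0 Z5.3
G0 X0.0 Y0.0
G1 X20.3 Y0.0
G1 X20.3 Y22.0
G1 X0.0 Y22.0
G1 X0.0 Y0.0
; layer 3
G0 Z8.0
G0 X0.0 Y0.0
G1 X20.3 Y0.0
G1 X20.3 Y18.4
G1 X0.0 Y18.4
G1 X0.0 Y0.0
; layer 4
G0 Z10.7
G0 X0.0 Y0.0
G1 X20.3 Y0.0
G1 X20.3 Y14.7
G1 X0.0 Y14.7
G1 X0.0 Y0.0
; layer 5
G0 Z13.4
G0 X0.0 Y0.0
G1 X20.3 Y0.0
G1 X20.3 Y11.0
G1 X0.0 Y11.0
G1 X0.0 Y0.0
; layer 6
G0 Z16.0
G0 X0.0 Y0.0
G1 X20.3 Y0.0
G1 X20.3 Y7.4
G1 X0.0 Y7.4
G1 X0.0 Y0.0
; layer 7
G0 Z18.7
G0 X0.0 Y0.0
G1 X20.3 Y0.0
G1 X20.3 Y3.7
G1 X0.0 Y3.7
G1 X0.0 Y0.0
M2 ; end

The solid is a wedge (ramp): 20.3 × 29.4 mm base, rising to 21.4 mm along the y=0 edge and sloping linearly to z=0 at y=29.4. Slicing at Δz = 2.7 mm — 8 equal slices spanning the solid's height, so layer i sits at z = i·h/8 — gives 7 non-empty perimeters. Each is a 4-segment closed polygon; G0 lifts to the layer z and rapids to the start vertex, then G1 traces the edges. The cross-section shrinks linearly with z (the slice at the apex is degenerate and omitted).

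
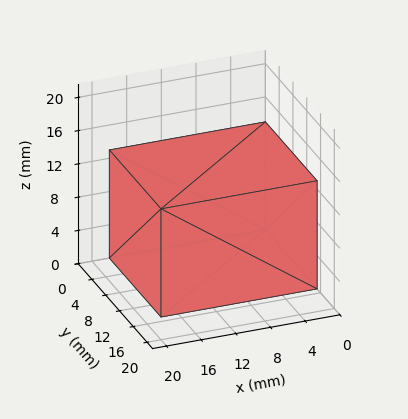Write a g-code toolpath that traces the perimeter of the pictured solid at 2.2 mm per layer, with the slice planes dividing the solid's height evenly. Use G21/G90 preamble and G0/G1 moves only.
Reading the render: the shape is a rectangular box, roughly 18 × 15 mm footprint and 13 mm tall (dimensions read to the nearest mm from the axis ticks). For the g-code, the solid's height is divided into equal slices at the stated Δz and each level perimeter traced with G1 moves after a G0 lift.

; perimeter-only toolpath
G21 ; units = mm
G90 ; absolute positioning
G28 ; home
; layer 1
G0 Z2.2
G0 X0.0 Y0.0
G1 X18.0 Y0.0
G1 X18.0 Y15.0
G1 X0.0 Y15.0
G1 X0.0 Y0.0
; layer 2
G0 Z4.3
G0 X0.0 Y0.0
G1 X18.0 Y0.0
G1 X18.0 Y15.0
G1 X0.0 Y15.0
G1 X0.0 Y0.0
; layer 3
G0 Z6.5
G0 X0.0 Y0.0
G1 X18.0 Y0.0
G1 X18.0 Y15.0
G1 X0.0 Y15.0
G1 X0.0 Y0.0
; layer 4
G0 Z8.7
G0 X0.0 Y0.0
G1 X18.0 Y0.0
G1 X18.0 Y15.0
G1 X0.0 Y15.0
G1 X0.0 Y0.0
; layer 5
G0 Z10.8
G0 X0.0 Y0.0
G1 X18.0 Y0.0
G1 X18.0 Y15.0
G1 X0.0 Y15.0
G1 X0.0 Y0.0
; layer 6
G0 Z13.0
G0 X0.0 Y0.0
G1 X18.0 Y0.0
G1 X18.0 Y15.0
G1 X0.0 Y15.0
G1 X0.0 Y0.0
M2 ; end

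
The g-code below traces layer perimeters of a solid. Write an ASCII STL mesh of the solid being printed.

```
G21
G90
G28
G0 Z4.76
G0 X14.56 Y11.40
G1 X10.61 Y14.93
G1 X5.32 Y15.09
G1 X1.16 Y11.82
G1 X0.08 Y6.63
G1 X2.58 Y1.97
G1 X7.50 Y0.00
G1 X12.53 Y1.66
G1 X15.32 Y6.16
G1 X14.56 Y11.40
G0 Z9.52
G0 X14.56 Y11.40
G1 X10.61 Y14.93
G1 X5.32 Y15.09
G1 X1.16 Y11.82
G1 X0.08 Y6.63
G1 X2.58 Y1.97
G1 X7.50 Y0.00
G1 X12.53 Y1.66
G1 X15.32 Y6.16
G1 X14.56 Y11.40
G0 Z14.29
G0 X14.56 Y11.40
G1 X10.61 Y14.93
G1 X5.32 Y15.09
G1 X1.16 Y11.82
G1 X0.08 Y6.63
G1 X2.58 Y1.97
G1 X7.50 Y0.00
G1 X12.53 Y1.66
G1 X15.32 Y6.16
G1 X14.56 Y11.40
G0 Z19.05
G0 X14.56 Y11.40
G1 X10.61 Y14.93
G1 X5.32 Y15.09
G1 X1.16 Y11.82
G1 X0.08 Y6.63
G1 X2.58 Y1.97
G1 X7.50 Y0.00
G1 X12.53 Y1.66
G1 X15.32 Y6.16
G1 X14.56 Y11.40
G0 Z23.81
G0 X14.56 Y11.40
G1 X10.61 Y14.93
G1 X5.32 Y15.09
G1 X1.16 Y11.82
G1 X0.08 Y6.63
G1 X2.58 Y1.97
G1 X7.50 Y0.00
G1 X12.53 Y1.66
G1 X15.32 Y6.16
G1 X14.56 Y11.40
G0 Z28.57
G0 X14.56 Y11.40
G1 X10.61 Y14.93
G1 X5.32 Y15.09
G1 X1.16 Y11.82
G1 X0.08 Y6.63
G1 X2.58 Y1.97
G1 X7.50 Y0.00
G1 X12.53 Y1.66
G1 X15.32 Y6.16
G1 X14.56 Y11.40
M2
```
solid part
  facet normal 0.0000 0.0000 -1.0000
    outer loop
      vertex 5.32 15.09 0.00
      vertex 10.61 14.93 0.00
      vertex 14.56 11.40 0.00
    endloop
  endfacet
  facet normal 0.0000 0.0000 -1.0000
    outer loop
      vertex 1.16 11.82 0.00
      vertex 5.32 15.09 0.00
      vertex 14.56 11.40 0.00
    endloop
  endfacet
  facet normal 0.0000 0.0000 -1.0000
    outer loop
      vertex 0.08 6.63 0.00
      vertex 1.16 11.82 0.00
      vertex 14.56 11.40 0.00
    endloop
  endfacet
  facet normal 0.0000 0.0000 -1.0000
    outer loop
      vertex 2.58 1.97 0.00
      vertex 0.08 6.63 0.00
      vertex 14.56 11.40 0.00
    endloop
  endfacet
  facet normal 0.0000 0.0000 -1.0000
    outer loop
      vertex 7.50 0.00 0.00
      vertex 2.58 1.97 0.00
      vertex 14.56 11.40 0.00
    endloop
  endfacet
  facet normal 0.0000 0.0000 -1.0000
    outer loop
      vertex 12.53 1.66 0.00
      vertex 7.50 0.00 0.00
      vertex 14.56 11.40 0.00
    endloop
  endfacet
  facet normal 0.0000 0.0000 -1.0000
    outer loop
      vertex 15.32 6.16 0.00
      vertex 12.53 1.66 0.00
      vertex 14.56 11.40 0.00
    endloop
  endfacet
  facet normal 0.0000 0.0000 1.0000
    outer loop
      vertex 14.56 11.40 28.57
      vertex 10.61 14.93 28.57
      vertex 5.32 15.09 28.57
    endloop
  endfacet
  facet normal 0.0000 0.0000 1.0000
    outer loop
      vertex 14.56 11.40 28.57
      vertex 5.32 15.09 28.57
      vertex 1.16 11.82 28.57
    endloop
  endfacet
  facet normal 0.0000 0.0000 1.0000
    outer loop
      vertex 14.56 11.40 28.57
      vertex 1.16 11.82 28.57
      vertex 0.08 6.63 28.57
    endloop
  endfacet
  facet normal 0.0000 0.0000 1.0000
    outer loop
      vertex 14.56 11.40 28.57
      vertex 0.08 6.63 28.57
      vertex 2.58 1.97 28.57
    endloop
  endfacet
  facet normal 0.0000 0.0000 1.0000
    outer loop
      vertex 14.56 11.40 28.57
      vertex 2.58 1.97 28.57
      vertex 7.50 0.00 28.57
    endloop
  endfacet
  facet normal 0.0000 0.0000 1.0000
    outer loop
      vertex 14.56 11.40 28.57
      vertex 7.50 0.00 28.57
      vertex 12.53 1.66 28.57
    endloop
  endfacet
  facet normal 0.0000 0.0000 1.0000
    outer loop
      vertex 14.56 11.40 28.57
      vertex 12.53 1.66 28.57
      vertex 15.32 6.16 28.57
    endloop
  endfacet
  facet normal 0.6664 0.7456 0.0000
    outer loop
      vertex 14.56 11.40 0.00
      vertex 10.61 14.93 0.00
      vertex 10.61 14.93 28.57
    endloop
  endfacet
  facet normal 0.6664 0.7456 0.0000
    outer loop
      vertex 14.56 11.40 0.00
      vertex 10.61 14.93 28.57
      vertex 14.56 11.40 28.57
    endloop
  endfacet
  facet normal 0.0302 0.9995 0.0000
    outer loop
      vertex 10.61 14.93 0.00
      vertex 5.32 15.09 0.00
      vertex 5.32 15.09 28.57
    endloop
  endfacet
  facet normal 0.0302 0.9995 0.0000
    outer loop
      vertex 10.61 14.93 0.00
      vertex 5.32 15.09 28.57
      vertex 10.61 14.93 28.57
    endloop
  endfacet
  facet normal -0.6180 0.7862 0.0000
    outer loop
      vertex 5.32 15.09 0.00
      vertex 1.16 11.82 0.00
      vertex 1.16 11.82 28.57
    endloop
  endfacet
  facet normal -0.6180 0.7862 0.0000
    outer loop
      vertex 5.32 15.09 0.00
      vertex 1.16 11.82 28.57
      vertex 5.32 15.09 28.57
    endloop
  endfacet
  facet normal -0.9790 0.2037 0.0000
    outer loop
      vertex 1.16 11.82 0.00
      vertex 0.08 6.63 0.00
      vertex 0.08 6.63 28.57
    endloop
  endfacet
  facet normal -0.9790 0.2037 0.0000
    outer loop
      vertex 1.16 11.82 0.00
      vertex 0.08 6.63 28.57
      vertex 1.16 11.82 28.57
    endloop
  endfacet
  facet normal -0.8812 -0.4727 0.0000
    outer loop
      vertex 0.08 6.63 0.00
      vertex 2.58 1.97 0.00
      vertex 2.58 1.97 28.57
    endloop
  endfacet
  facet normal -0.8812 -0.4727 0.0000
    outer loop
      vertex 0.08 6.63 0.00
      vertex 2.58 1.97 28.57
      vertex 0.08 6.63 28.57
    endloop
  endfacet
  facet normal -0.3717 -0.9283 0.0000
    outer loop
      vertex 2.58 1.97 0.00
      vertex 7.50 0.00 0.00
      vertex 7.50 0.00 28.57
    endloop
  endfacet
  facet normal -0.3717 -0.9283 0.0000
    outer loop
      vertex 2.58 1.97 0.00
      vertex 7.50 0.00 28.57
      vertex 2.58 1.97 28.57
    endloop
  endfacet
  facet normal 0.3134 -0.9496 0.0000
    outer loop
      vertex 7.50 0.00 0.00
      vertex 12.53 1.66 0.00
      vertex 12.53 1.66 28.57
    endloop
  endfacet
  facet normal 0.3134 -0.9496 0.0000
    outer loop
      vertex 7.50 0.00 0.00
      vertex 12.53 1.66 28.57
      vertex 7.50 0.00 28.57
    endloop
  endfacet
  facet normal 0.8499 -0.5269 0.0000
    outer loop
      vertex 12.53 1.66 0.00
      vertex 15.32 6.16 0.00
      vertex 15.32 6.16 28.57
    endloop
  endfacet
  facet normal 0.8499 -0.5269 0.0000
    outer loop
      vertex 12.53 1.66 0.00
      vertex 15.32 6.16 28.57
      vertex 12.53 1.66 28.57
    endloop
  endfacet
  facet normal 0.9896 0.1435 0.0000
    outer loop
      vertex 15.32 6.16 0.00
      vertex 14.56 11.40 0.00
      vertex 14.56 11.40 28.57
    endloop
  endfacet
  facet normal 0.9896 0.1435 0.0000
    outer loop
      vertex 15.32 6.16 0.00
      vertex 14.56 11.40 28.57
      vertex 15.32 6.16 28.57
    endloop
  endfacet
endsolid part

The G0 Z moves step by Δz≈4.76 mm. Every layer's G1 loop is the same polygon, so the solid is a straight extrusion of it from z=0 to z≈28.6. Closing with flat bottom and top caps and triangulating gives 32 facets — a regular 9-sided prism (a cylinder approximated with 9 flat sides), circumscribed radius ≈ 7.74 mm, height ≈ 28.6 mm.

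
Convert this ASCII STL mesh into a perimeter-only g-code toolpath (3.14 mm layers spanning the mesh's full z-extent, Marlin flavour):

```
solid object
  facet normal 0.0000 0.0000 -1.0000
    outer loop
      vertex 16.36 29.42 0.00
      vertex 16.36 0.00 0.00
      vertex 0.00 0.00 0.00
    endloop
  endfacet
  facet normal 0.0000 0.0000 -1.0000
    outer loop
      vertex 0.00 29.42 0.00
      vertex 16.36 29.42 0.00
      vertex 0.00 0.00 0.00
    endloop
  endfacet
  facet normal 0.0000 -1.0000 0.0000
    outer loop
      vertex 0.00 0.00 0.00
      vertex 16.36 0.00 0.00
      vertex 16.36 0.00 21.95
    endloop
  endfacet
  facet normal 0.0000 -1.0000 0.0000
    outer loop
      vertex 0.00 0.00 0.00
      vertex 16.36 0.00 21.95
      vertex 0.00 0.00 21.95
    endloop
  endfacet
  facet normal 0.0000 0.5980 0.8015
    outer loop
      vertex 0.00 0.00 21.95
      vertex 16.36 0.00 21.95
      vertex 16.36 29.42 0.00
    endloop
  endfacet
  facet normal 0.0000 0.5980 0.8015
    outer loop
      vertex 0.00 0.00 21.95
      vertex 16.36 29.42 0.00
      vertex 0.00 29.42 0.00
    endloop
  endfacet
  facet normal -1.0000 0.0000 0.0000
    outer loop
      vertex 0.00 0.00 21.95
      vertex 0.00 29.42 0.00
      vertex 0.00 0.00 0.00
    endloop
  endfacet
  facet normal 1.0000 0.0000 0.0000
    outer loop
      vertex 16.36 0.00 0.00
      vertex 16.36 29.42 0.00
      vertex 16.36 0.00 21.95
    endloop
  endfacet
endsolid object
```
; perimeter-only toolpath
G21 ; units = mm
G90 ; absolute positioning
G28 ; home
; layer 1
G0 Z3.14
G0 X0.00 Y0.00
G1 X16.36 Y0.00
G1 X16.36 Y25.22
G1 X0.00 Y25.22
G1 X0.00 Y0.00
; layer 2
G0 Z6.27
G0 X0.00 Y0.00
G1 X16.36 Y0.00
G1 X16.36 Y21.01
G1 X0.00 Y21.01
G1 X0.00 Y0.00
; layer 3
G0 Z9.41
G0 X0.00 Y0.00
G1 X16.36 Y0.00
G1 X16.36 Y16.81
G1 X0.00 Y16.81
G1 X0.00 Y0.00
; layer 4
G0 Z12.54
G0 X0.00 Y0.00
G1 X16.36 Y0.00
G1 X16.36 Y12.61
G1 X0.00 Y12.61
G1 X0.00 Y0.00
; layer 5
G0 Z15.68
G0 X0.00 Y0.00
G1 X16.36 Y0.00
G1 X16.36 Y8.41
G1 X0.00 Y8.41
G1 X0.00 Y0.00
; layer 6
G0 Z18.81
G0 X0.00 Y0.00
G1 X16.36 Y0.00
G1 X16.36 Y4.20
G1 X0.00 Y4.20
G1 X0.00 Y0.00
M2 ; end

The solid is a wedge (ramp): 16.4 × 29.4 mm base, rising to 21.9 mm along the y=0 edge and sloping linearly to z=0 at y=29.4. Slicing at Δz = 3.14 mm — 7 equal slices spanning the solid's height, so layer i sits at z = i·h/7 — gives 6 non-empty perimeters. Each is a 4-segment closed polygon; G0 lifts to the layer z and rapids to the start vertex, then G1 traces the edges. The cross-section shrinks linearly with z (the slice at the apex is degenerate and omitted).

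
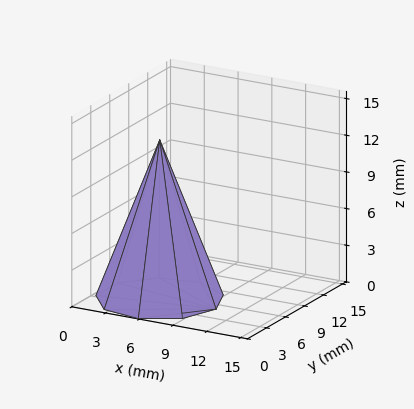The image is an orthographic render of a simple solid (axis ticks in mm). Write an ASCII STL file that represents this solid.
Reading the render: the shape is a regular 9-sided pyramid, base circumscribed radius ≈ 5 mm, apex at z ≈ 13 mm (dimensions read to the nearest mm from the axis ticks). For the STL, each face is triangulated and given an outward normal.

solid part
  facet normal 0.0000 0.0000 -1.0000
    outer loop
      vertex 5.868 9.924 0.000
      vertex 8.830 8.214 0.000
      vertex 10.000 5.000 0.000
    endloop
  endfacet
  facet normal 0.0000 0.0000 -1.0000
    outer loop
      vertex 2.500 9.330 0.000
      vertex 5.868 9.924 0.000
      vertex 10.000 5.000 0.000
    endloop
  endfacet
  facet normal 0.0000 0.0000 -1.0000
    outer loop
      vertex 0.302 6.710 0.000
      vertex 2.500 9.330 0.000
      vertex 10.000 5.000 0.000
    endloop
  endfacet
  facet normal 0.0000 0.0000 -1.0000
    outer loop
      vertex 0.302 3.290 0.000
      vertex 0.302 6.710 0.000
      vertex 10.000 5.000 0.000
    endloop
  endfacet
  facet normal 0.0000 0.0000 -1.0000
    outer loop
      vertex 2.500 0.670 0.000
      vertex 0.302 3.290 0.000
      vertex 10.000 5.000 0.000
    endloop
  endfacet
  facet normal 0.0000 0.0000 -1.0000
    outer loop
      vertex 5.868 0.076 0.000
      vertex 2.500 0.670 0.000
      vertex 10.000 5.000 0.000
    endloop
  endfacet
  facet normal 0.0000 0.0000 -1.0000
    outer loop
      vertex 8.830 1.786 0.000
      vertex 5.868 0.076 0.000
      vertex 10.000 5.000 0.000
    endloop
  endfacet
  facet normal 0.8837 0.3217 0.3399
    outer loop
      vertex 10.000 5.000 0.000
      vertex 8.830 8.214 0.000
      vertex 5.000 5.000 13.000
    endloop
  endfacet
  facet normal 0.4702 0.8145 0.3399
    outer loop
      vertex 8.830 8.214 0.000
      vertex 5.868 9.924 0.000
      vertex 5.000 5.000 13.000
    endloop
  endfacet
  facet normal -0.1633 0.9262 0.3399
    outer loop
      vertex 5.868 9.924 0.000
      vertex 2.500 9.330 0.000
      vertex 5.000 5.000 13.000
    endloop
  endfacet
  facet normal -0.7205 0.6044 0.3399
    outer loop
      vertex 2.500 9.330 0.000
      vertex 0.302 6.710 0.000
      vertex 5.000 5.000 13.000
    endloop
  endfacet
  facet normal -0.9405 0.0000 0.3399
    outer loop
      vertex 0.302 6.710 0.000
      vertex 0.302 3.290 0.000
      vertex 5.000 5.000 13.000
    endloop
  endfacet
  facet normal -0.7205 -0.6044 0.3399
    outer loop
      vertex 0.302 3.290 0.000
      vertex 2.500 0.670 0.000
      vertex 5.000 5.000 13.000
    endloop
  endfacet
  facet normal -0.1633 -0.9262 0.3399
    outer loop
      vertex 2.500 0.670 0.000
      vertex 5.868 0.076 0.000
      vertex 5.000 5.000 13.000
    endloop
  endfacet
  facet normal 0.4702 -0.8145 0.3399
    outer loop
      vertex 5.868 0.076 0.000
      vertex 8.830 1.786 0.000
      vertex 5.000 5.000 13.000
    endloop
  endfacet
  facet normal 0.8837 -0.3217 0.3399
    outer loop
      vertex 8.830 1.786 0.000
      vertex 10.000 5.000 0.000
      vertex 5.000 5.000 13.000
    endloop
  endfacet
endsolid part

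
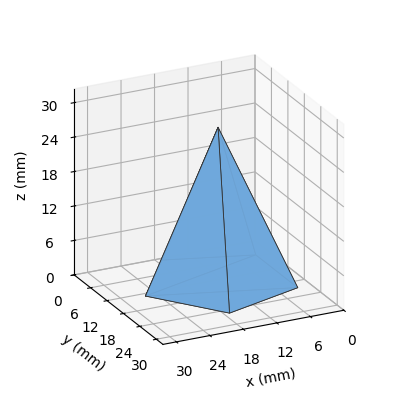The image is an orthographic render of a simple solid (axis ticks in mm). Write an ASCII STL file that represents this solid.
Reading the render: the shape is a regular 5-sided pyramid, base circumscribed radius ≈ 13 mm, apex at z ≈ 27 mm (dimensions read to the nearest mm from the axis ticks). For the STL, each face is triangulated and given an outward normal.

solid part
  facet normal 0.0000 0.0000 -1.0000
    outer loop
      vertex 2.48 20.64 0.00
      vertex 17.02 25.36 0.00
      vertex 26.00 13.00 0.00
    endloop
  endfacet
  facet normal 0.0000 0.0000 -1.0000
    outer loop
      vertex 2.48 5.36 0.00
      vertex 2.48 20.64 0.00
      vertex 26.00 13.00 0.00
    endloop
  endfacet
  facet normal 0.0000 0.0000 -1.0000
    outer loop
      vertex 17.02 0.64 0.00
      vertex 2.48 5.36 0.00
      vertex 26.00 13.00 0.00
    endloop
  endfacet
  facet normal 0.7538 0.5477 0.3630
    outer loop
      vertex 26.00 13.00 0.00
      vertex 17.02 25.36 0.00
      vertex 13.00 13.00 27.00
    endloop
  endfacet
  facet normal -0.2877 0.8863 0.3629
    outer loop
      vertex 17.02 25.36 0.00
      vertex 2.48 20.64 0.00
      vertex 13.00 13.00 27.00
    endloop
  endfacet
  facet normal -0.9318 0.0000 0.3630
    outer loop
      vertex 2.48 20.64 0.00
      vertex 2.48 5.36 0.00
      vertex 13.00 13.00 27.00
    endloop
  endfacet
  facet normal -0.2877 -0.8863 0.3629
    outer loop
      vertex 2.48 5.36 0.00
      vertex 17.02 0.64 0.00
      vertex 13.00 13.00 27.00
    endloop
  endfacet
  facet normal 0.7538 -0.5477 0.3630
    outer loop
      vertex 17.02 0.64 0.00
      vertex 26.00 13.00 0.00
      vertex 13.00 13.00 27.00
    endloop
  endfacet
endsolid part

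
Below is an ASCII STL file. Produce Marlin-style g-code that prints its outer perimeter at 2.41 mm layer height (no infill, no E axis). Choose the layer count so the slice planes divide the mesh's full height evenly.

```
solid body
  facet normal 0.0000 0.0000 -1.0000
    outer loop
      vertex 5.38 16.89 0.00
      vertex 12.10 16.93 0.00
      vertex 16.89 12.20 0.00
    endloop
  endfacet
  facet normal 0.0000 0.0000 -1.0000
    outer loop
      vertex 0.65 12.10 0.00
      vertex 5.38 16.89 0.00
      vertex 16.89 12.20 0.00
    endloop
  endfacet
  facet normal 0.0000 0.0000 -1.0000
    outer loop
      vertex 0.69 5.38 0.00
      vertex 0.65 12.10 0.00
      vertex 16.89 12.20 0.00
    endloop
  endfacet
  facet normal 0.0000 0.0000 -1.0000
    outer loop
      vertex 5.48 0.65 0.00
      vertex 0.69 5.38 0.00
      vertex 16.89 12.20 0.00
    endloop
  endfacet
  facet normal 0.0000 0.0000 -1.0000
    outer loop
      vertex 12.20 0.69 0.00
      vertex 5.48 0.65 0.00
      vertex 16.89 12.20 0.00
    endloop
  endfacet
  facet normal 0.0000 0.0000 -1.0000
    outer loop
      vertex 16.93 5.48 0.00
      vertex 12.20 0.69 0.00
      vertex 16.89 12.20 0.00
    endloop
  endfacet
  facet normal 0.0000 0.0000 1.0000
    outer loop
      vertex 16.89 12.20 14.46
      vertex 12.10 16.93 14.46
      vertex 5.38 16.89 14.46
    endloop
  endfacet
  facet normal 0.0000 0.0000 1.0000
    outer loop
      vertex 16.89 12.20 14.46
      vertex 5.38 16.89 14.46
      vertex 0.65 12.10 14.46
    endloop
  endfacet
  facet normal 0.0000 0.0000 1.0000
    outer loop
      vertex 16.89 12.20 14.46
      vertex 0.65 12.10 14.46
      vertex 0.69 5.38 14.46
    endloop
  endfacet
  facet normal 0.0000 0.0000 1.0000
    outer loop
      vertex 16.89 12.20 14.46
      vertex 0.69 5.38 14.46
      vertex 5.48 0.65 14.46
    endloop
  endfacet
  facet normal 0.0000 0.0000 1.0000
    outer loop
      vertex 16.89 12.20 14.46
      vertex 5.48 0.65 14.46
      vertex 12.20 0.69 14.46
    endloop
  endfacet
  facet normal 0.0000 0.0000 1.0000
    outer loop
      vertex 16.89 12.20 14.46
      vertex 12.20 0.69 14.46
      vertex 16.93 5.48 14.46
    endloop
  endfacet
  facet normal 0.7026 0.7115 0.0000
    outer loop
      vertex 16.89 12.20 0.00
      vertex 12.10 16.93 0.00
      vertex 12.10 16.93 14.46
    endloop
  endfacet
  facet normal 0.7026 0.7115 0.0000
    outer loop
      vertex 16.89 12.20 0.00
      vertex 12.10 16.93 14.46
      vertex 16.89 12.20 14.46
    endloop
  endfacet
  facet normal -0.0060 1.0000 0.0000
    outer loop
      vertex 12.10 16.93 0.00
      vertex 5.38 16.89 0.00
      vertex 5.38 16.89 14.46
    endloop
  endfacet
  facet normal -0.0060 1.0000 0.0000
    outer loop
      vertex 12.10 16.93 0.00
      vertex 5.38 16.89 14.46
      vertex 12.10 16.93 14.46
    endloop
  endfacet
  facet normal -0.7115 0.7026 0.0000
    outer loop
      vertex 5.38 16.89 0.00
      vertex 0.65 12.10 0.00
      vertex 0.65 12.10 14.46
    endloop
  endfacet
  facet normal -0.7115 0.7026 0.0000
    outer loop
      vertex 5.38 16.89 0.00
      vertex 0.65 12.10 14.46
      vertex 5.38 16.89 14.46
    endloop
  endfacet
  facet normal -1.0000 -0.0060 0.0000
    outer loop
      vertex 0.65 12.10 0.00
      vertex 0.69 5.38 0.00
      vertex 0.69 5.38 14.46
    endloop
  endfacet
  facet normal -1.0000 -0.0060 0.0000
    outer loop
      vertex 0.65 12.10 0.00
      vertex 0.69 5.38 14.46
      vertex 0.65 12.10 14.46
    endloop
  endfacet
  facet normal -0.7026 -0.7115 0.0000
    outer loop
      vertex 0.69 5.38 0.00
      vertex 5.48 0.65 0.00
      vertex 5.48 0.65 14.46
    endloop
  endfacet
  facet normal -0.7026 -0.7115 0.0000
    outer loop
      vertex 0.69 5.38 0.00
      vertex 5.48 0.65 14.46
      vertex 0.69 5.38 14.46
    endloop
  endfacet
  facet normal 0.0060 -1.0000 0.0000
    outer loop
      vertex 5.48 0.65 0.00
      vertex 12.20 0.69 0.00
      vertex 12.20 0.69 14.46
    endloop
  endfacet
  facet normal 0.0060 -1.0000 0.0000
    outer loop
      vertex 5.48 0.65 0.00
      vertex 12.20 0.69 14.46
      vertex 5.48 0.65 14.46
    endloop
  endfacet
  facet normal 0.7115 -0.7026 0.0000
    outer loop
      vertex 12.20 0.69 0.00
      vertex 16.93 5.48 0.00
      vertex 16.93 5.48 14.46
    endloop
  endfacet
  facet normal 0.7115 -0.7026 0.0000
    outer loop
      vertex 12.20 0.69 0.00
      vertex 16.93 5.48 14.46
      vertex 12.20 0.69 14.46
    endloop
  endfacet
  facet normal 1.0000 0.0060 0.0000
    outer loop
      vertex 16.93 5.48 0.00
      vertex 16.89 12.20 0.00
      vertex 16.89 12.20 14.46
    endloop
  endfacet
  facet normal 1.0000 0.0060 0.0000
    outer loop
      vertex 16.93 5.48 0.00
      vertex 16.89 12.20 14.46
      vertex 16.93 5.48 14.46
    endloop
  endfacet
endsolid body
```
; perimeter-only toolpath
G21 ; units = mm
G90 ; absolute positioning
G28 ; home
; layer 1
G0 Z2.41
G0 X16.89 Y12.20
G1 X12.10 Y16.93
G1 X5.38 Y16.89
G1 X0.65 Y12.10
G1 X0.69 Y5.38
G1 X5.48 Y0.65
G1 X12.20 Y0.69
G1 X16.93 Y5.48
G1 X16.89 Y12.20
; layer 2
G0 Z4.82
G0 X16.89 Y12.20
G1 X12.10 Y16.93
G1 X5.38 Y16.89
G1 X0.65 Y12.10
G1 X0.69 Y5.38
G1 X5.48 Y0.65
G1 X12.20 Y0.69
G1 X16.93 Y5.48
G1 X16.89 Y12.20
; layer 3
G0 Z7.23
G0 X16.89 Y12.20
G1 X12.10 Y16.93
G1 X5.38 Y16.89
G1 X0.65 Y12.10
G1 X0.69 Y5.38
G1 X5.48 Y0.65
G1 X12.20 Y0.69
G1 X16.93 Y5.48
G1 X16.89 Y12.20
; layer 4
G0 Z9.64
G0 X16.89 Y12.20
G1 X12.10 Y16.93
G1 X5.38 Y16.89
G1 X0.65 Y12.10
G1 X0.69 Y5.38
G1 X5.48 Y0.65
G1 X12.20 Y0.69
G1 X16.93 Y5.48
G1 X16.89 Y12.20
; layer 5
G0 Z12.05
G0 X16.89 Y12.20
G1 X12.10 Y16.93
G1 X5.38 Y16.89
G1 X0.65 Y12.10
G1 X0.69 Y5.38
G1 X5.48 Y0.65
G1 X12.20 Y0.69
G1 X16.93 Y5.48
G1 X16.89 Y12.20
; layer 6
G0 Z14.46
G0 X16.89 Y12.20
G1 X12.10 Y16.93
G1 X5.38 Y16.89
G1 X0.65 Y12.10
G1 X0.69 Y5.38
G1 X5.48 Y0.65
G1 X12.20 Y0.69
G1 X16.93 Y5.48
G1 X16.89 Y12.20
M2 ; end

The solid is a regular 8-sided prism (a cylinder approximated with 8 flat sides), circumscribed radius ≈ 8.79 mm, height ≈ 14.5 mm. Slicing at Δz = 2.41 mm — 6 equal slices spanning the solid's height, so layer i sits at z = i·h/6 — gives 6 non-empty perimeters. Each is a 8-segment closed polygon; G0 lifts to the layer z and rapids to the start vertex, then G1 traces the edges.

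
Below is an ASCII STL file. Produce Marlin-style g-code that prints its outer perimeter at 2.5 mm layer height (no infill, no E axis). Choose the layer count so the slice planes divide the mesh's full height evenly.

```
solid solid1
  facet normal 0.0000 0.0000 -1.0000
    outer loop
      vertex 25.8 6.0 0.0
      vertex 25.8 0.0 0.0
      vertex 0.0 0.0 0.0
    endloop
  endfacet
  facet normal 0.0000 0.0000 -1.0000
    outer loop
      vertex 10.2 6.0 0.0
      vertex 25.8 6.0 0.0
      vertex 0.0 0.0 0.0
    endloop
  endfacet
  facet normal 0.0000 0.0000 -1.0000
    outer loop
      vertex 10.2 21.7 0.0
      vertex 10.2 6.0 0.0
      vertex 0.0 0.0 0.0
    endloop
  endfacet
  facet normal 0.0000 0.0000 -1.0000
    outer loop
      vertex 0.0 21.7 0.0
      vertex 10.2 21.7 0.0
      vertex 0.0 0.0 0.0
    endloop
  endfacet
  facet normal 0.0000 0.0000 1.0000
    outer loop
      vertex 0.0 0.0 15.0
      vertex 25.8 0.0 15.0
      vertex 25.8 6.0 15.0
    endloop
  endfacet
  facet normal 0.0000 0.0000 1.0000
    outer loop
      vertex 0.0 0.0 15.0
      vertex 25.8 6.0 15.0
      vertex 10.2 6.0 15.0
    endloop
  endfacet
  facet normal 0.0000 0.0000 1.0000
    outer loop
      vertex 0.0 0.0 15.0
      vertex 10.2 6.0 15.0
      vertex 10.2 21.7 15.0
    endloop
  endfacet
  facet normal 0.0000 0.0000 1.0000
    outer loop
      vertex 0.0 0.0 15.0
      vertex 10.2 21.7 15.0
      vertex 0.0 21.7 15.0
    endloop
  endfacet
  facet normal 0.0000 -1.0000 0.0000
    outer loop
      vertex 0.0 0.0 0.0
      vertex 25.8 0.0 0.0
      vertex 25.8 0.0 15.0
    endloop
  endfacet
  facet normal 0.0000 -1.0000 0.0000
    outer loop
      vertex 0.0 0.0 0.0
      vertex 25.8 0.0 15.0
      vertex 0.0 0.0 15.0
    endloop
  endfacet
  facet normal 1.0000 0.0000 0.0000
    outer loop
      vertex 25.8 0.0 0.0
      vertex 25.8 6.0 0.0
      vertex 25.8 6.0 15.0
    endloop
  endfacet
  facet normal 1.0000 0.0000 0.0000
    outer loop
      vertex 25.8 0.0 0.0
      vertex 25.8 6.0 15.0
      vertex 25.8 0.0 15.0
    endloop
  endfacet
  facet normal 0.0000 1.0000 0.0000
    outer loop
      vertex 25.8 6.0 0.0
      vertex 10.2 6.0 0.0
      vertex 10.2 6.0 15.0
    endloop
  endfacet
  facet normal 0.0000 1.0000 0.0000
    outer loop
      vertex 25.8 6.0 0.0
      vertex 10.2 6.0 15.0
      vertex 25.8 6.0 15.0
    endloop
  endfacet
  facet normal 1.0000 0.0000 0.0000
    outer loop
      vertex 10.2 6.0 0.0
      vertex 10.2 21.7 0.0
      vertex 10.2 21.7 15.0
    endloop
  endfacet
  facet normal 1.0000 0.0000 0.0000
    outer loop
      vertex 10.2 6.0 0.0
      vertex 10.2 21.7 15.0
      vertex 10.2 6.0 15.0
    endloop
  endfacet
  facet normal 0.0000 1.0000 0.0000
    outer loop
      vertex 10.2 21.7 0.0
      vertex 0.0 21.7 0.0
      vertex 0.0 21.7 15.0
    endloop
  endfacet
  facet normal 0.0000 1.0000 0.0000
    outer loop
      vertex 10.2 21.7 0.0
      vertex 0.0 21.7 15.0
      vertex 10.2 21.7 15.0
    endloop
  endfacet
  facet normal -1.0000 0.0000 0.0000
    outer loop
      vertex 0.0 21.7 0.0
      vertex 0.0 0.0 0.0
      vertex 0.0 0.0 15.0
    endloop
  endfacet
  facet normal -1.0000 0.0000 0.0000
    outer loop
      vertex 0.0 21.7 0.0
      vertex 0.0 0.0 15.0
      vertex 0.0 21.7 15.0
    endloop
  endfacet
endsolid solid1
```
; perimeter-only toolpath
G21 ; units = mm
G90 ; absolute positioning
G28 ; home
; layer 1
G0 Z2.5
G0 X0.0 Y0.0
G1 X25.8 Y0.0
G1 X25.8 Y6.0
G1 X10.2 Y6.0
G1 X10.2 Y21.7
G1 X0.0 Y21.7
G1 X0.0 Y0.0
; layer 2
G0 Z5.0
G0 X0.0 Y0.0
G1 X25.8 Y0.0
G1 X25.8 Y6.0
G1 X10.2 Y6.0
G1 X10.2 Y21.7
G1 X0.0 Y21.7
G1 X0.0 Y0.0
; layer 3
G0 Z7.5
G0 X0.0 Y0.0
G1 X25.8 Y0.0
G1 X25.8 Y6.0
G1 X10.2 Y6.0
G1 X10.2 Y21.7
G1 X0.0 Y21.7
G1 X0.0 Y0.0
; layer 4
G0 Z10.0
G0 X0.0 Y0.0
G1 X25.8 Y0.0
G1 X25.8 Y6.0
G1 X10.2 Y6.0
G1 X10.2 Y21.7
G1 X0.0 Y21.7
G1 X0.0 Y0.0
; layer 5
G0 Z12.5
G0 X0.0 Y0.0
G1 X25.8 Y0.0
G1 X25.8 Y6.0
G1 X10.2 Y6.0
G1 X10.2 Y21.7
G1 X0.0 Y21.7
G1 X0.0 Y0.0
; layer 6
G0 Z15.0
G0 X0.0 Y0.0
G1 X25.8 Y0.0
G1 X25.8 Y6.0
G1 X10.2 Y6.0
G1 X10.2 Y21.7
G1 X0.0 Y21.7
G1 X0.0 Y0.0
M2 ; end

The solid is an L-shaped prism: outer 25.8 × 21.7 mm, arm thicknesses ≈ 6 mm (horizontal) and 10.2 mm (vertical), extruded 15 mm in z. Slicing at Δz = 2.5 mm — 6 equal slices spanning the solid's height, so layer i sits at z = i·h/6 — gives 6 non-empty perimeters. Each is a 6-segment closed polygon; G0 lifts to the layer z and rapids to the start vertex, then G1 traces the edges.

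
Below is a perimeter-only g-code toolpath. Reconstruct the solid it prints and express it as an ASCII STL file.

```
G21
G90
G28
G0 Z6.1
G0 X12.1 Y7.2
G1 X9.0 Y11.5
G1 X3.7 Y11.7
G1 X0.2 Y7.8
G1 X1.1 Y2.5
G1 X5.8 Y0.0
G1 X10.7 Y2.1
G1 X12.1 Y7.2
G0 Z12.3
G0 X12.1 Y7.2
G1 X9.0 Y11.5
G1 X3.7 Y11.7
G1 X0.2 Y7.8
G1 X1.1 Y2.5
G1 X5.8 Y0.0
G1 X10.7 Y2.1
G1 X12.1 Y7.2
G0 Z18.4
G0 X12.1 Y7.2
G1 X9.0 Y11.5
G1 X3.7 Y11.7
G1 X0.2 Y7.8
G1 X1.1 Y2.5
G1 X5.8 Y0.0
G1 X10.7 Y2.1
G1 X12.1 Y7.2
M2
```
solid part
  facet normal 0.0000 0.0000 -1.0000
    outer loop
      vertex 3.7 11.7 0.0
      vertex 9.0 11.5 0.0
      vertex 12.1 7.2 0.0
    endloop
  endfacet
  facet normal 0.0000 0.0000 -1.0000
    outer loop
      vertex 0.2 7.8 0.0
      vertex 3.7 11.7 0.0
      vertex 12.1 7.2 0.0
    endloop
  endfacet
  facet normal 0.0000 0.0000 -1.0000
    outer loop
      vertex 1.1 2.5 0.0
      vertex 0.2 7.8 0.0
      vertex 12.1 7.2 0.0
    endloop
  endfacet
  facet normal 0.0000 0.0000 -1.0000
    outer loop
      vertex 5.8 0.0 0.0
      vertex 1.1 2.5 0.0
      vertex 12.1 7.2 0.0
    endloop
  endfacet
  facet normal 0.0000 0.0000 -1.0000
    outer loop
      vertex 10.7 2.1 0.0
      vertex 5.8 0.0 0.0
      vertex 12.1 7.2 0.0
    endloop
  endfacet
  facet normal 0.0000 0.0000 1.0000
    outer loop
      vertex 12.1 7.2 18.4
      vertex 9.0 11.5 18.4
      vertex 3.7 11.7 18.4
    endloop
  endfacet
  facet normal 0.0000 0.0000 1.0000
    outer loop
      vertex 12.1 7.2 18.4
      vertex 3.7 11.7 18.4
      vertex 0.2 7.8 18.4
    endloop
  endfacet
  facet normal 0.0000 0.0000 1.0000
    outer loop
      vertex 12.1 7.2 18.4
      vertex 0.2 7.8 18.4
      vertex 1.1 2.5 18.4
    endloop
  endfacet
  facet normal 0.0000 0.0000 1.0000
    outer loop
      vertex 12.1 7.2 18.4
      vertex 1.1 2.5 18.4
      vertex 5.8 0.0 18.4
    endloop
  endfacet
  facet normal 0.0000 0.0000 1.0000
    outer loop
      vertex 12.1 7.2 18.4
      vertex 5.8 0.0 18.4
      vertex 10.7 2.1 18.4
    endloop
  endfacet
  facet normal 0.8112 0.5848 0.0000
    outer loop
      vertex 12.1 7.2 0.0
      vertex 9.0 11.5 0.0
      vertex 9.0 11.5 18.4
    endloop
  endfacet
  facet normal 0.8112 0.5848 0.0000
    outer loop
      vertex 12.1 7.2 0.0
      vertex 9.0 11.5 18.4
      vertex 12.1 7.2 18.4
    endloop
  endfacet
  facet normal 0.0377 0.9993 0.0000
    outer loop
      vertex 9.0 11.5 0.0
      vertex 3.7 11.7 0.0
      vertex 3.7 11.7 18.4
    endloop
  endfacet
  facet normal 0.0377 0.9993 0.0000
    outer loop
      vertex 9.0 11.5 0.0
      vertex 3.7 11.7 18.4
      vertex 9.0 11.5 18.4
    endloop
  endfacet
  facet normal -0.7442 0.6679 0.0000
    outer loop
      vertex 3.7 11.7 0.0
      vertex 0.2 7.8 0.0
      vertex 0.2 7.8 18.4
    endloop
  endfacet
  facet normal -0.7442 0.6679 0.0000
    outer loop
      vertex 3.7 11.7 0.0
      vertex 0.2 7.8 18.4
      vertex 3.7 11.7 18.4
    endloop
  endfacet
  facet normal -0.9859 -0.1674 0.0000
    outer loop
      vertex 0.2 7.8 0.0
      vertex 1.1 2.5 0.0
      vertex 1.1 2.5 18.4
    endloop
  endfacet
  facet normal -0.9859 -0.1674 0.0000
    outer loop
      vertex 0.2 7.8 0.0
      vertex 1.1 2.5 18.4
      vertex 0.2 7.8 18.4
    endloop
  endfacet
  facet normal -0.4696 -0.8829 0.0000
    outer loop
      vertex 1.1 2.5 0.0
      vertex 5.8 0.0 0.0
      vertex 5.8 0.0 18.4
    endloop
  endfacet
  facet normal -0.4696 -0.8829 0.0000
    outer loop
      vertex 1.1 2.5 0.0
      vertex 5.8 0.0 18.4
      vertex 1.1 2.5 18.4
    endloop
  endfacet
  facet normal 0.3939 -0.9191 0.0000
    outer loop
      vertex 5.8 0.0 0.0
      vertex 10.7 2.1 0.0
      vertex 10.7 2.1 18.4
    endloop
  endfacet
  facet normal 0.3939 -0.9191 0.0000
    outer loop
      vertex 5.8 0.0 0.0
      vertex 10.7 2.1 18.4
      vertex 5.8 0.0 18.4
    endloop
  endfacet
  facet normal 0.9643 -0.2647 0.0000
    outer loop
      vertex 10.7 2.1 0.0
      vertex 12.1 7.2 0.0
      vertex 12.1 7.2 18.4
    endloop
  endfacet
  facet normal 0.9643 -0.2647 0.0000
    outer loop
      vertex 10.7 2.1 0.0
      vertex 12.1 7.2 18.4
      vertex 10.7 2.1 18.4
    endloop
  endfacet
endsolid part

The G0 Z moves step by Δz≈6.1 mm. Every layer's G1 loop is the same polygon, so the solid is a straight extrusion of it from z=0 to z≈18.4. Closing with flat bottom and top caps and triangulating gives 24 facets — a regular 7-sided prism (a cylinder approximated with 7 flat sides), circumscribed radius ≈ 6.1 mm, height ≈ 18.4 mm.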